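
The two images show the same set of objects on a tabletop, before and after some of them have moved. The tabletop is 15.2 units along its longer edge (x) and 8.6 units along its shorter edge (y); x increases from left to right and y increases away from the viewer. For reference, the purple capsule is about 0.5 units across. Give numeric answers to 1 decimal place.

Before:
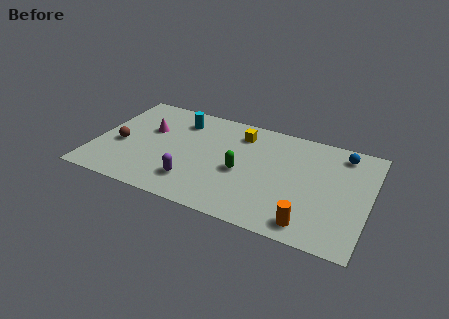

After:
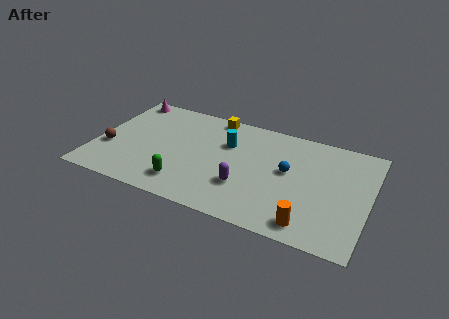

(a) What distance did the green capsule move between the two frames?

3.6

The green capsule moved from about (8.2, 3.8) to (5.3, 1.7), a distance of √(2.9² + 2.1²) ≈ 3.6.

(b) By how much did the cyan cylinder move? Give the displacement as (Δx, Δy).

(2.8, -1.0)

The cyan cylinder started near (4.4, 6.8) and ended near (7.2, 5.8).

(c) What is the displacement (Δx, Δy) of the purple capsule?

(2.8, 0.7)

From the two frames, the purple capsule sits at roughly (5.7, 2.0) before and (8.5, 2.7) after.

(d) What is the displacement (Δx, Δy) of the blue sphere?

(-2.8, -2.5)

The blue sphere started near (13.5, 7.3) and ended near (10.7, 4.8).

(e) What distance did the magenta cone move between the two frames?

2.9

The magenta cone moved from about (2.8, 5.4) to (1.1, 7.7), a distance of √(1.7² + 2.3²) ≈ 2.9.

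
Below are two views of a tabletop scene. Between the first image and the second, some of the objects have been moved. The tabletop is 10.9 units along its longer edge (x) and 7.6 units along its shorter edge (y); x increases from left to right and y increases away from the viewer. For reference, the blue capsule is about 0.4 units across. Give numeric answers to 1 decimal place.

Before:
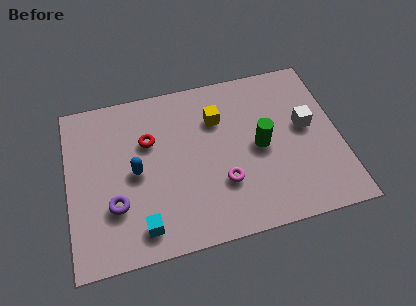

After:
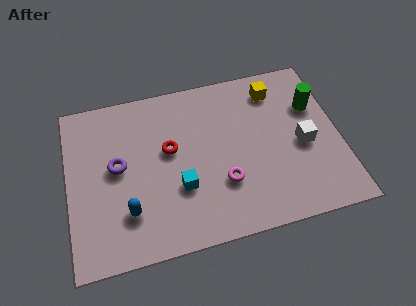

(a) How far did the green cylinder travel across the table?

2.7

From (7.7, 3.7) to (10.0, 5.1), the green cylinder covered √(2.3² + 1.4²) ≈ 2.7 units.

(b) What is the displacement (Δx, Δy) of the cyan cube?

(1.6, 1.4)

The cyan cube was at about (2.8, 1.2) and moved to about (4.4, 2.6).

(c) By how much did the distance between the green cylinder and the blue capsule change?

+3.3

They were about 5.0 units apart before and 8.3 after — 3.3 units further apart.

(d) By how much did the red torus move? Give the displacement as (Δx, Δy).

(0.8, -0.6)

From the two frames, the red torus sits at roughly (3.3, 5.0) before and (4.1, 4.4) after.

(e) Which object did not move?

the magenta torus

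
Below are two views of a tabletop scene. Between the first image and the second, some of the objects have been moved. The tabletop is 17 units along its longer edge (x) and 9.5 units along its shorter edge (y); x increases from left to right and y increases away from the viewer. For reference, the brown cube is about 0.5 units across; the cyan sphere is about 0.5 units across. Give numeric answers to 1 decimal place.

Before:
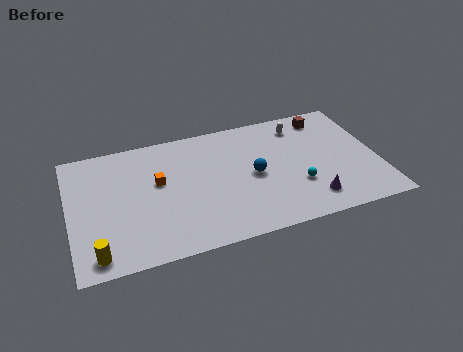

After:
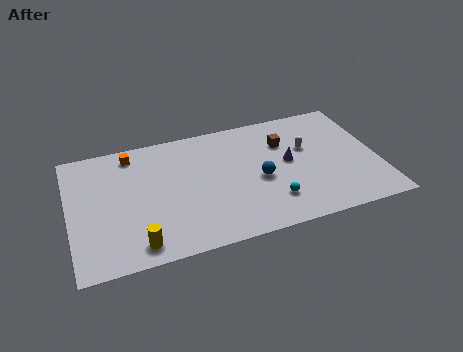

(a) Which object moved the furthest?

the purple cone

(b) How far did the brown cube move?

2.9

From (14.5, 8.1) to (12.0, 6.7), the brown cube covered √(2.5² + 1.4²) ≈ 2.9 units.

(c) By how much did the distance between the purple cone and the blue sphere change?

-2.1

The distance was about 4.0 in the first image and 1.9 in the second, so they moved 2.1 units closer together.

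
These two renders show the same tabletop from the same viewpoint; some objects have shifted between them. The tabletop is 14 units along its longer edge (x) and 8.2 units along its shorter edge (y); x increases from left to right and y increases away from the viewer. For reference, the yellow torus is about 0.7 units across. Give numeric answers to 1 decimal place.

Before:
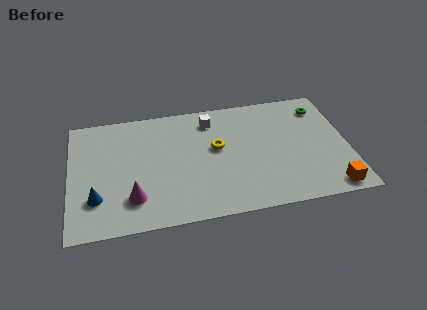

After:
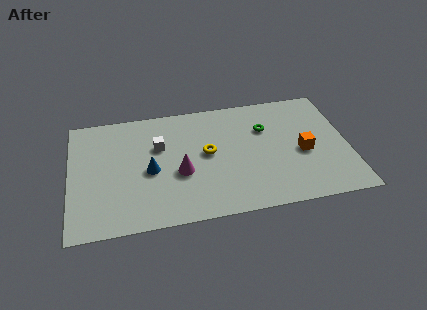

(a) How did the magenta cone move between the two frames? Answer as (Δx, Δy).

(2.4, 1.3)

From the two frames, the magenta cone sits at roughly (3.1, 2.0) before and (5.5, 3.3) after.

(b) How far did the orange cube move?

3.0

From (12.9, 0.9) to (11.7, 3.6), the orange cube covered √(1.2² + 2.7²) ≈ 3.0 units.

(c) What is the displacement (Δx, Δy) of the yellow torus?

(-0.5, -0.3)

The yellow torus was at about (7.4, 4.7) and moved to about (6.9, 4.4).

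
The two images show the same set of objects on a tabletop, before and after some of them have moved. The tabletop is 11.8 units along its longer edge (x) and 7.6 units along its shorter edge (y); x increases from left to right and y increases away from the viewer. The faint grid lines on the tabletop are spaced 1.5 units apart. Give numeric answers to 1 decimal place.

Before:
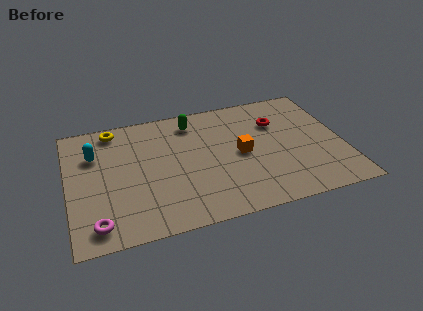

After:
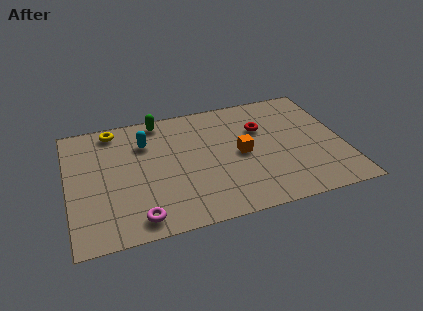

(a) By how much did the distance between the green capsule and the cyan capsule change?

-2.9

They were about 4.4 units apart before and 1.5 after — 2.9 units closer together.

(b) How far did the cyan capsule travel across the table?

2.2

The cyan capsule moved from about (1.2, 5.3) to (3.4, 5.5), a distance of √(2.2² + 0.2²) ≈ 2.2.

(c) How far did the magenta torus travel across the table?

1.7

The magenta torus moved from about (1.1, 1.1) to (2.8, 1.0), a distance of √(1.7² + 0.1²) ≈ 1.7.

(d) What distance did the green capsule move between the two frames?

1.5

The green capsule moved from about (5.5, 6.3) to (4.1, 6.8), a distance of √(1.4² + 0.5²) ≈ 1.5.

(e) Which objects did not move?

the yellow torus and the orange cube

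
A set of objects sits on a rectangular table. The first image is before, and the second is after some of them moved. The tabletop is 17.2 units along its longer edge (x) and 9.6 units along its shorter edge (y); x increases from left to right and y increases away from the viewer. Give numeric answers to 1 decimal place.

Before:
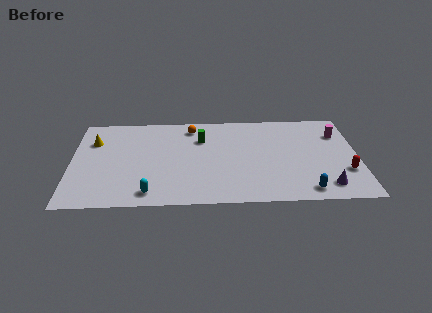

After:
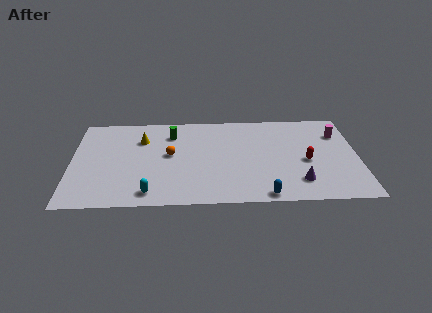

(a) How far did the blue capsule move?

2.5

The blue capsule moved from about (14.0, 1.2) to (11.5, 0.8), a distance of √(2.5² + 0.4²) ≈ 2.5.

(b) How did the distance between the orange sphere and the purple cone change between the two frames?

-2.0

Before: roughly 10.3 units apart; after: 8.3. That's 2.0 units closer together.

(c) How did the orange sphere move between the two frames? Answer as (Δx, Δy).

(-1.3, -2.9)

The orange sphere was at about (7.2, 8.1) and moved to about (5.9, 5.2).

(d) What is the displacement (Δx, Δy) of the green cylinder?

(-1.8, 0.6)

The green cylinder was at about (7.8, 6.8) and moved to about (6.0, 7.4).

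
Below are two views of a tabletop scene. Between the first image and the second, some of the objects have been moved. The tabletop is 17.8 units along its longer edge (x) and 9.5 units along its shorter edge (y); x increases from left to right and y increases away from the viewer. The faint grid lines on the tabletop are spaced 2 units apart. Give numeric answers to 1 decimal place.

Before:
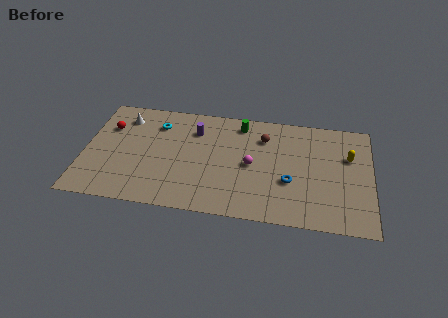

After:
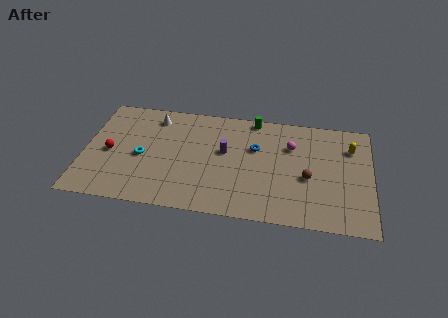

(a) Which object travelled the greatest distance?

the brown sphere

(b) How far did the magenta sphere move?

3.1

The magenta sphere was near (10.4, 4.6) before and (12.8, 6.6) after, so it travelled √(2.4² + 2.0²) ≈ 3.1 units.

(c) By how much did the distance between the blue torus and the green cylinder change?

-3.0

The distance was about 5.6 in the first image and 2.6 in the second, so they moved 3.0 units closer together.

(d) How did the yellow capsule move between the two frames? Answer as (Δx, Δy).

(0.1, 0.8)

The yellow capsule started near (16.4, 6.2) and ended near (16.5, 7.0).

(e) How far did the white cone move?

1.9

From (2.3, 7.6) to (4.2, 7.9), the white cone covered √(1.9² + 0.3²) ≈ 1.9 units.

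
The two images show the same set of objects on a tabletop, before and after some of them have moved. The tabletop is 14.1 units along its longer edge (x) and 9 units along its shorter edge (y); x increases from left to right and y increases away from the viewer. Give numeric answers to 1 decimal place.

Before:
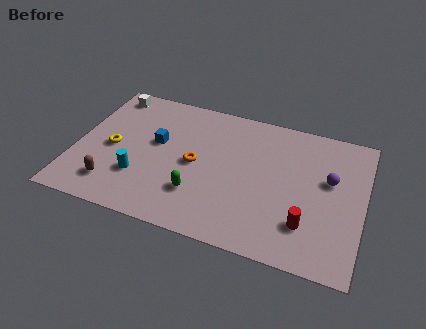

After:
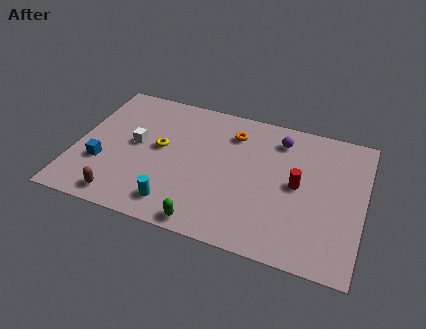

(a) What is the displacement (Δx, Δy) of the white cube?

(1.7, -3.1)

The white cube was at about (1.2, 7.9) and moved to about (2.9, 4.8).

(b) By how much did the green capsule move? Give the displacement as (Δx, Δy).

(0.6, -1.7)

The green capsule was at about (6.2, 2.5) and moved to about (6.8, 0.8).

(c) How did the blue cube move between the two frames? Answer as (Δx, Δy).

(-2.5, -2.2)

The blue cube started near (3.9, 5.2) and ended near (1.4, 3.0).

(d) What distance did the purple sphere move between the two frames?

3.2

From (12.4, 5.4) to (9.8, 7.3), the purple sphere covered √(2.6² + 1.9²) ≈ 3.2 units.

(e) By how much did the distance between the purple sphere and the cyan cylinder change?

-2.1

They were about 9.5 units apart before and 7.4 after — 2.1 units closer together.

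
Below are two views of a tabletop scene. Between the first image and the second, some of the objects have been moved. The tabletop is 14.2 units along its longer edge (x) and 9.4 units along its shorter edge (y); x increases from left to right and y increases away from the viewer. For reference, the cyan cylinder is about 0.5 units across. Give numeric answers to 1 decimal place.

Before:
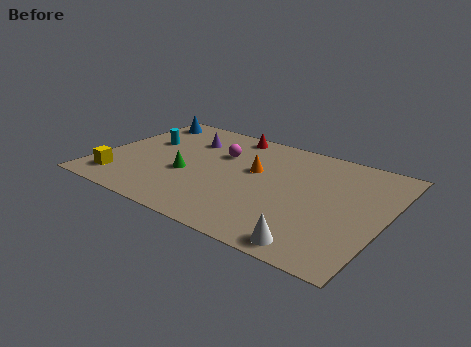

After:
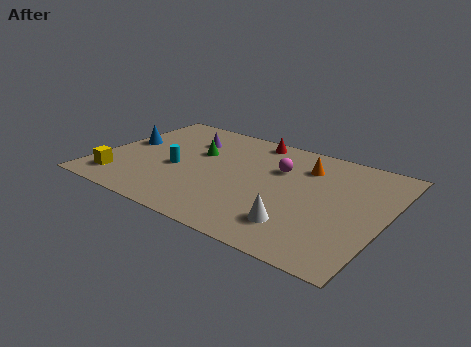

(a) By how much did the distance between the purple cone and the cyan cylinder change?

+0.6

The distance was about 2.3 in the first image and 2.9 in the second, so they moved 0.6 units further apart.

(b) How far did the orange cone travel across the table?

2.7

The orange cone moved from about (7.6, 5.6) to (9.9, 7.1), a distance of √(2.3² + 1.5²) ≈ 2.7.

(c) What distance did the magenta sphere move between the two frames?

3.0

From (5.7, 6.3) to (8.7, 6.3), the magenta sphere covered √(3.0² + 0.0²) ≈ 3.0 units.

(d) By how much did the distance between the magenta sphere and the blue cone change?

+3.0

Before: roughly 4.8 units apart; after: 7.8. That's 3.0 units further apart.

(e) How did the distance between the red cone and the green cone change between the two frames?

-1.4

They were about 4.9 units apart before and 3.5 after — 1.4 units closer together.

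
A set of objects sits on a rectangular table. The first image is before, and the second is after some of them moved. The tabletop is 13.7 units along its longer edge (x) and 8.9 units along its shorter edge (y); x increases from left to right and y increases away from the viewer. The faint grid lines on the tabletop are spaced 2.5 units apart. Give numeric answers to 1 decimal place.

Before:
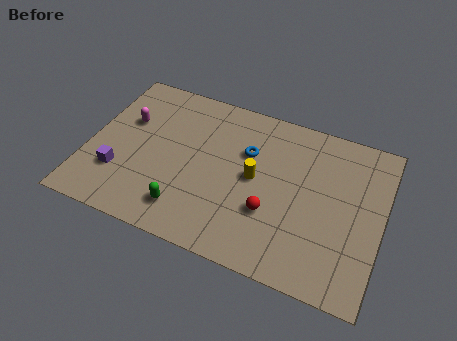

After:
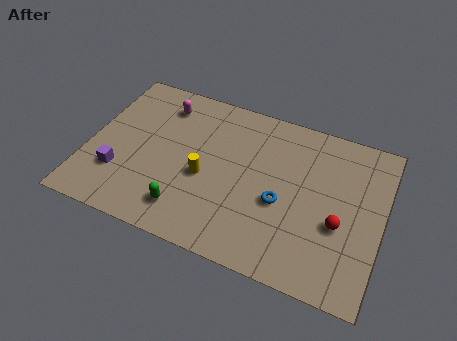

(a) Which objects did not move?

the purple cube and the green capsule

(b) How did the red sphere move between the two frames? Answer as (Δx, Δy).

(3.1, 0.5)

The red sphere was at about (8.7, 3.0) and moved to about (11.8, 3.5).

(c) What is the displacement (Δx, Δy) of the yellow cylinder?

(-2.3, -0.8)

The yellow cylinder was at about (7.8, 4.6) and moved to about (5.5, 3.8).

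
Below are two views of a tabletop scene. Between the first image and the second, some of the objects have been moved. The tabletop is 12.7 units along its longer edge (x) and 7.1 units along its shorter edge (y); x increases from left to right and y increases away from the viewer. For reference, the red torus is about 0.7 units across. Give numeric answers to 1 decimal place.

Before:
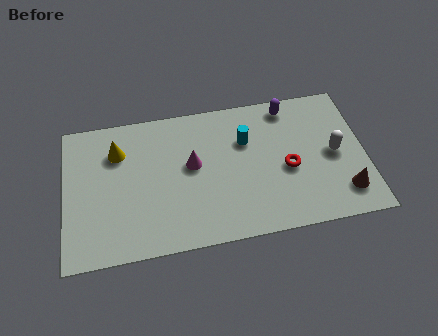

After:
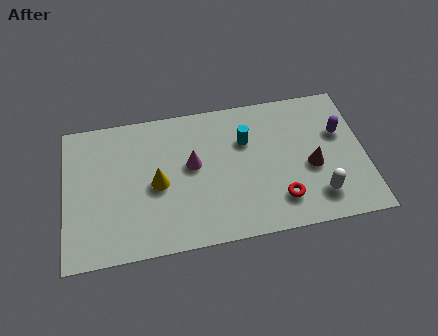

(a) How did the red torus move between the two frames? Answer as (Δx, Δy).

(-0.4, -1.5)

From the two frames, the red torus sits at roughly (9.4, 3.1) before and (9.0, 1.6) after.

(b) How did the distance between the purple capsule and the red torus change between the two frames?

+0.9

They were about 3.1 units apart before and 4.0 after — 0.9 units further apart.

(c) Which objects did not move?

the magenta cone and the cyan cylinder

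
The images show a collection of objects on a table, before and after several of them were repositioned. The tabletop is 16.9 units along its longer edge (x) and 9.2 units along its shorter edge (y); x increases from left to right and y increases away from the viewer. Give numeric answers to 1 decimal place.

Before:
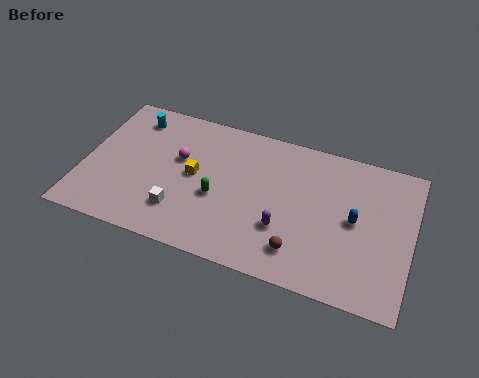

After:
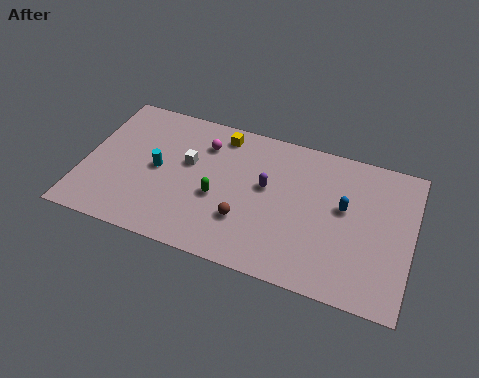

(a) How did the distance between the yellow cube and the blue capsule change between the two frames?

-1.2

Before: roughly 8.3 units apart; after: 7.1. That's 1.2 units closer together.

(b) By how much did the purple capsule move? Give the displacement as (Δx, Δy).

(-1.1, 2.3)

From the two frames, the purple capsule sits at roughly (10.5, 3.0) before and (9.4, 5.3) after.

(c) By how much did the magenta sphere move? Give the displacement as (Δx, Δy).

(1.2, 1.4)

From the two frames, the magenta sphere sits at roughly (4.8, 5.6) before and (6.0, 7.0) after.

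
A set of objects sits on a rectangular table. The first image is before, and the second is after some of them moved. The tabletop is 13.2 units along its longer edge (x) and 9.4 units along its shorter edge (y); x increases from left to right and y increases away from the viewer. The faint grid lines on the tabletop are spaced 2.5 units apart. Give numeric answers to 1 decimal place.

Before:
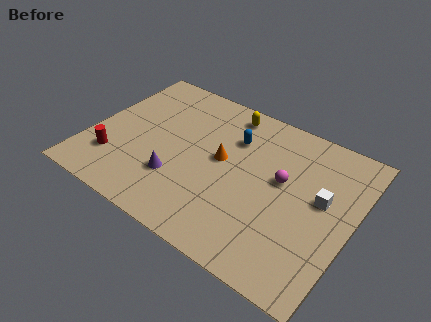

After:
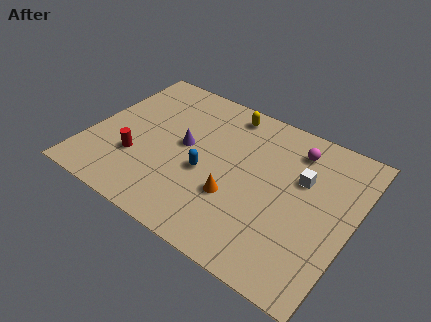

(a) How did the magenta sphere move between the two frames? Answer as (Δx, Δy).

(0.3, 2.2)

From the two frames, the magenta sphere sits at roughly (9.6, 5.4) before and (9.9, 7.6) after.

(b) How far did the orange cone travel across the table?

2.1

From (6.6, 5.1) to (7.6, 3.2), the orange cone covered √(1.0² + 1.9²) ≈ 2.1 units.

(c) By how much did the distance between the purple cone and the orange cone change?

+0.4

The distance was about 3.0 in the first image and 3.4 in the second, so they moved 0.4 units further apart.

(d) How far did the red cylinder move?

1.3

From (1.5, 2.4) to (2.6, 3.0), the red cylinder covered √(1.1² + 0.6²) ≈ 1.3 units.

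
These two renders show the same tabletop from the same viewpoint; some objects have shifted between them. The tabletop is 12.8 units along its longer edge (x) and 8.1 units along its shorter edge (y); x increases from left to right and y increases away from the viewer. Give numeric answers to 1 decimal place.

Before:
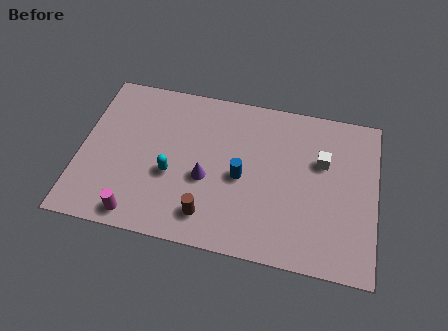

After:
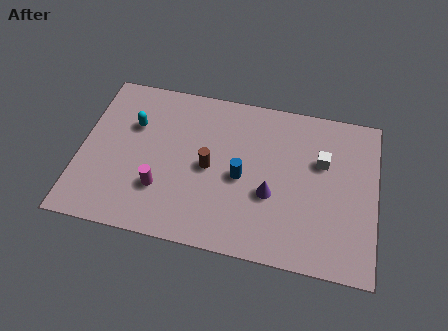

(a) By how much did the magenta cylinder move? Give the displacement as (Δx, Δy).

(0.9, 1.5)

From the two frames, the magenta cylinder sits at roughly (2.7, 0.9) before and (3.6, 2.4) after.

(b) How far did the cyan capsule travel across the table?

2.8

From (4.0, 3.2) to (2.2, 5.4), the cyan capsule covered √(1.8² + 2.2²) ≈ 2.8 units.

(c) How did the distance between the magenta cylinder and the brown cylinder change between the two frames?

-0.6

They were about 3.1 units apart before and 2.5 after — 0.6 units closer together.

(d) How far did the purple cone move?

2.8

The purple cone moved from about (5.5, 3.3) to (8.3, 3.1), a distance of √(2.8² + 0.2²) ≈ 2.8.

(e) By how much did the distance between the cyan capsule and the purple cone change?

+5.0

The distance was about 1.5 in the first image and 6.5 in the second, so they moved 5.0 units further apart.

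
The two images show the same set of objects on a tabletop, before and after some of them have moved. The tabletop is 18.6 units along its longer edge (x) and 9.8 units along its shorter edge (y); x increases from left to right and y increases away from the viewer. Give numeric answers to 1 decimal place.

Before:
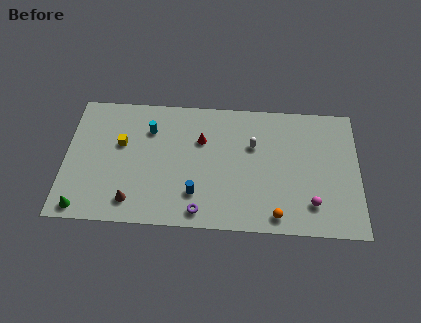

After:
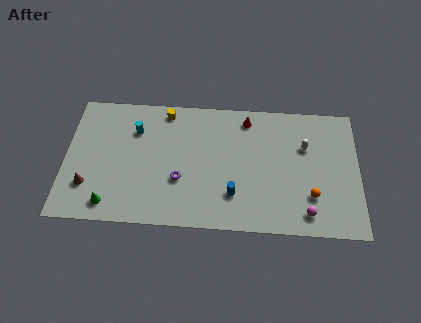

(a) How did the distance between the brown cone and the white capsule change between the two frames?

+5.3

Before: roughly 8.9 units apart; after: 14.2. That's 5.3 units further apart.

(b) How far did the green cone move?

1.7

The green cone was near (1.2, 1.0) before and (2.9, 1.4) after, so it travelled √(1.7² + 0.4²) ≈ 1.7 units.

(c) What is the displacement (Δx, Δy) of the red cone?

(2.9, 1.8)

The red cone was at about (8.6, 6.6) and moved to about (11.5, 8.4).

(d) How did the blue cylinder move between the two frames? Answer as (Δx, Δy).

(2.4, 0.1)

From the two frames, the blue cylinder sits at roughly (8.3, 2.5) before and (10.7, 2.6) after.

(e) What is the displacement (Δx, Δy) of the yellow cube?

(2.8, 2.7)

The yellow cube started near (3.5, 6.0) and ended near (6.3, 8.7).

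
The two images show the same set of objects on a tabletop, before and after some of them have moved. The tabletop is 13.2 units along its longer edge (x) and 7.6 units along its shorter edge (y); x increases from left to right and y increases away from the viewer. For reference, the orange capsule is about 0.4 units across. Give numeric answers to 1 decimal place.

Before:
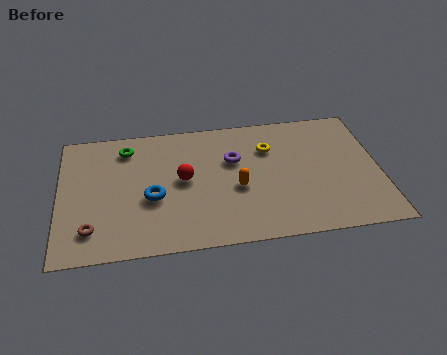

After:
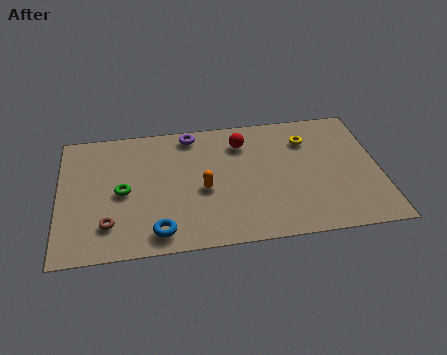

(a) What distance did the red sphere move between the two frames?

3.1

The red sphere was near (5.1, 4.0) before and (7.6, 5.9) after, so it travelled √(2.5² + 1.9²) ≈ 3.1 units.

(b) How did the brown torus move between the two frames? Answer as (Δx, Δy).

(0.7, 0.2)

The brown torus was at about (1.3, 1.6) and moved to about (2.0, 1.8).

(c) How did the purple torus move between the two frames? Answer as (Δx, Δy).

(-1.7, 1.8)

The purple torus was at about (7.2, 4.9) and moved to about (5.5, 6.7).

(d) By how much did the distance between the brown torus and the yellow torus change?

+0.9

The distance was about 8.3 in the first image and 9.2 in the second, so they moved 0.9 units further apart.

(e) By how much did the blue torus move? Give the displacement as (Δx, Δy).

(0.2, -2.0)

The blue torus started near (3.8, 3.1) and ended near (4.0, 1.1).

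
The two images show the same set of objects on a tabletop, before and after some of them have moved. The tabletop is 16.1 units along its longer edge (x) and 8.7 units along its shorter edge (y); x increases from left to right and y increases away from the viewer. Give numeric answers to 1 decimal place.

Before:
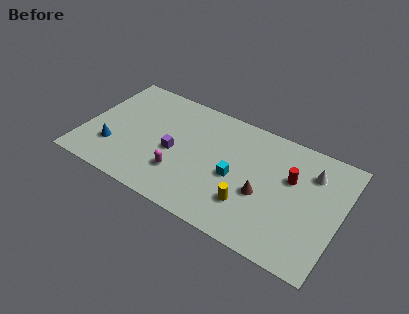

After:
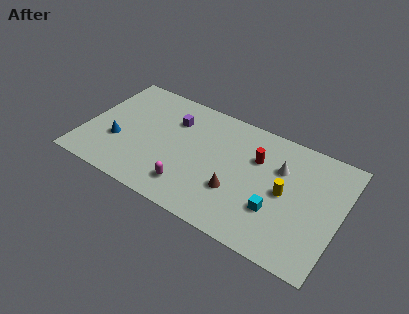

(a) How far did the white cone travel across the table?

2.0

From (14.1, 6.5) to (12.2, 5.9), the white cone covered √(1.9² + 0.6²) ≈ 2.0 units.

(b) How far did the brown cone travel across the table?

1.7

From (11.4, 3.5) to (9.8, 2.9), the brown cone covered √(1.6² + 0.6²) ≈ 1.7 units.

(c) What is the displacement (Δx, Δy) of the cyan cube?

(2.7, -1.1)

The cyan cube started near (9.6, 3.9) and ended near (12.3, 2.8).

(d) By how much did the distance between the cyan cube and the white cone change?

-2.1

They were about 5.2 units apart before and 3.1 after — 2.1 units closer together.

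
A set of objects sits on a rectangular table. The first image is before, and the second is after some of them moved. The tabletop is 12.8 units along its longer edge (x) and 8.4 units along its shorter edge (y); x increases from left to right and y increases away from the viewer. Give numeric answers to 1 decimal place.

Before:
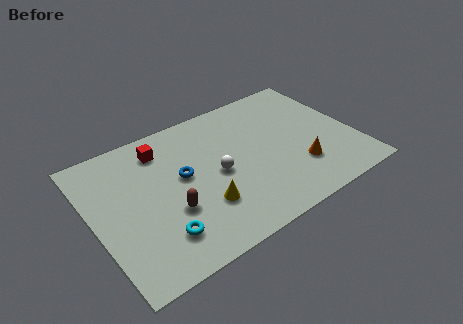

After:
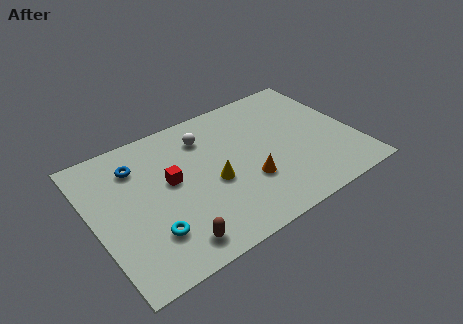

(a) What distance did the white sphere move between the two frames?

2.5

The white sphere moved from about (6.0, 4.0) to (5.8, 6.5), a distance of √(0.2² + 2.5²) ≈ 2.5.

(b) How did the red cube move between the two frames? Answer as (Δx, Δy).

(0.1, -2.1)

From the two frames, the red cube sits at roughly (3.7, 6.8) before and (3.8, 4.7) after.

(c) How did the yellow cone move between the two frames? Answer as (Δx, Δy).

(0.7, 1.1)

From the two frames, the yellow cone sits at roughly (5.0, 2.5) before and (5.7, 3.6) after.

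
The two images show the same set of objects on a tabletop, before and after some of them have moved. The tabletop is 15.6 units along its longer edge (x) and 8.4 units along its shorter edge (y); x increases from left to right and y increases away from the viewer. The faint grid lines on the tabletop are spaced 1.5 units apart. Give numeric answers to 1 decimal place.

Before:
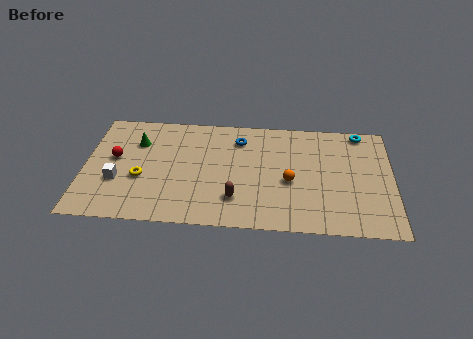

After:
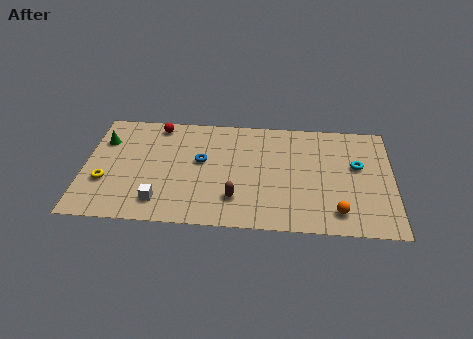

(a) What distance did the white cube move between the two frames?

2.6

The white cube was near (1.7, 3.0) before and (3.9, 1.6) after, so it travelled √(2.2² + 1.4²) ≈ 2.6 units.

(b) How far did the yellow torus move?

1.8

The yellow torus moved from about (2.9, 3.3) to (1.1, 2.9), a distance of √(1.8² + 0.4²) ≈ 1.8.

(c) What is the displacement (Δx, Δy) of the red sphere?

(2.1, 2.7)

From the two frames, the red sphere sits at roughly (1.5, 4.7) before and (3.6, 7.4) after.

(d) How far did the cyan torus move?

2.6

The cyan torus moved from about (14.0, 7.6) to (13.8, 5.0), a distance of √(0.2² + 2.6²) ≈ 2.6.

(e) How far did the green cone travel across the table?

1.7

The green cone moved from about (2.6, 6.0) to (0.9, 6.0), a distance of √(1.7² + 0.0²) ≈ 1.7.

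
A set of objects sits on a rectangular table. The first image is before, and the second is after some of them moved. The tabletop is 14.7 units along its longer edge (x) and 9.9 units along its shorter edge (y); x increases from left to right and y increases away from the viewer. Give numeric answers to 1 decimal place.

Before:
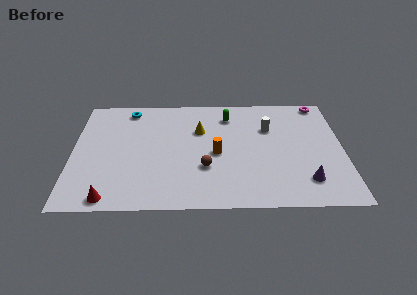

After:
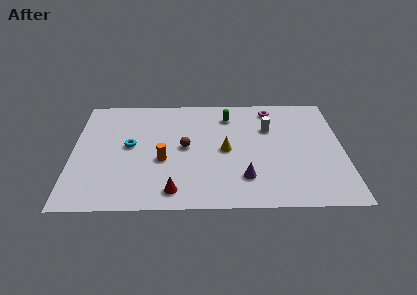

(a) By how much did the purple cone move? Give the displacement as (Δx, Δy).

(-3.3, 0.3)

From the two frames, the purple cone sits at roughly (12.6, 2.1) before and (9.3, 2.4) after.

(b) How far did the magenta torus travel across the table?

2.7

The magenta torus moved from about (13.6, 9.0) to (10.9, 8.5), a distance of √(2.7² + 0.5²) ≈ 2.7.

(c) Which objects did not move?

the white cylinder and the green capsule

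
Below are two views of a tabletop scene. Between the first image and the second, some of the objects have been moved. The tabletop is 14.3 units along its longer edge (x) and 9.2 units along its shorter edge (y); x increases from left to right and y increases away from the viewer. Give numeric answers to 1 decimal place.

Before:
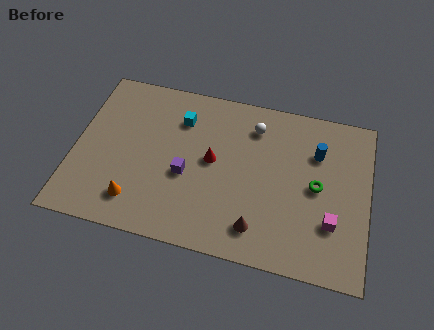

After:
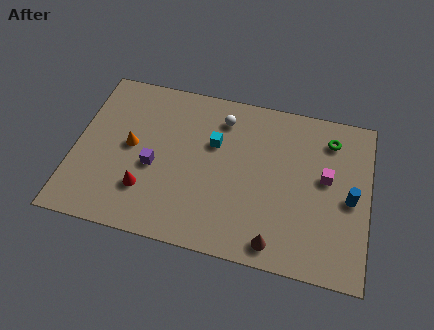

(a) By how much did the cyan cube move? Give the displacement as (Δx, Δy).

(1.7, -1.0)

From the two frames, the cyan cube sits at roughly (5.0, 6.9) before and (6.7, 5.9) after.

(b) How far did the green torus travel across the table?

2.8

The green torus was near (11.8, 4.6) before and (12.3, 7.4) after, so it travelled √(0.5² + 2.8²) ≈ 2.8 units.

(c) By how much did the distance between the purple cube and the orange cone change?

-1.5

They were about 3.0 units apart before and 1.5 after — 1.5 units closer together.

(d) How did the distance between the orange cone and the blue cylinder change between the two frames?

+1.0

Before: roughly 9.7 units apart; after: 10.7. That's 1.0 units further apart.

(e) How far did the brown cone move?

1.1

The brown cone moved from about (9.1, 1.7) to (10.0, 1.1), a distance of √(0.9² + 0.6²) ≈ 1.1.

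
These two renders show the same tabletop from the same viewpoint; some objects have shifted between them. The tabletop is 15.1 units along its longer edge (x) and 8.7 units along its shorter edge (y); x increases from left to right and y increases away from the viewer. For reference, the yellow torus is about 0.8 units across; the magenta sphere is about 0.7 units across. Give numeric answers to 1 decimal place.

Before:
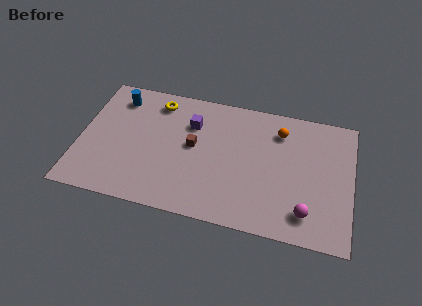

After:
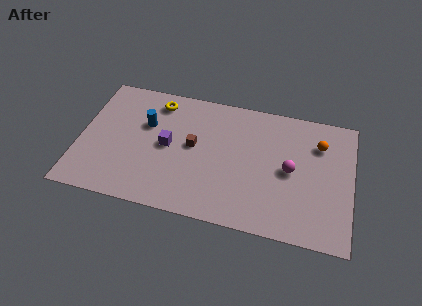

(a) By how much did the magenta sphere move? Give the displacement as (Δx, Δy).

(-1.0, 2.6)

From the two frames, the magenta sphere sits at roughly (12.7, 1.7) before and (11.7, 4.3) after.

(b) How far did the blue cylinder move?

2.3

The blue cylinder was near (1.9, 7.1) before and (3.6, 5.6) after, so it travelled √(1.7² + 1.5²) ≈ 2.3 units.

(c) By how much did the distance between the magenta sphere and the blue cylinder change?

-3.9

The distance was about 12.1 in the first image and 8.2 in the second, so they moved 3.9 units closer together.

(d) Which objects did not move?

the yellow torus and the brown cube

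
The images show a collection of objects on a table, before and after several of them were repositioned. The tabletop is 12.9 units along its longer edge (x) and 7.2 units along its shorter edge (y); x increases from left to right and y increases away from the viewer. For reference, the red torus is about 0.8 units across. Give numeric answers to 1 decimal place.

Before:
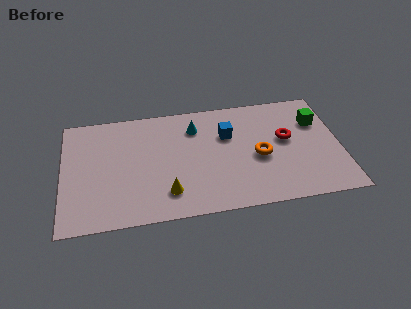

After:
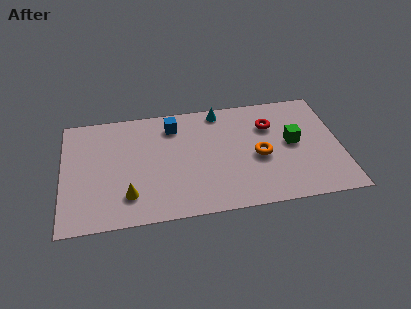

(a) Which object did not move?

the orange torus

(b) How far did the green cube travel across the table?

1.7

The green cube was near (11.9, 5.0) before and (10.7, 3.8) after, so it travelled √(1.2² + 1.2²) ≈ 1.7 units.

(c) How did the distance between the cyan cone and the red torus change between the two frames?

-1.8

They were about 4.4 units apart before and 2.6 after — 1.8 units closer together.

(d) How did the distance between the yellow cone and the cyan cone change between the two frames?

+2.3

They were about 4.1 units apart before and 6.4 after — 2.3 units further apart.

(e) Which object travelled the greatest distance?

the blue cube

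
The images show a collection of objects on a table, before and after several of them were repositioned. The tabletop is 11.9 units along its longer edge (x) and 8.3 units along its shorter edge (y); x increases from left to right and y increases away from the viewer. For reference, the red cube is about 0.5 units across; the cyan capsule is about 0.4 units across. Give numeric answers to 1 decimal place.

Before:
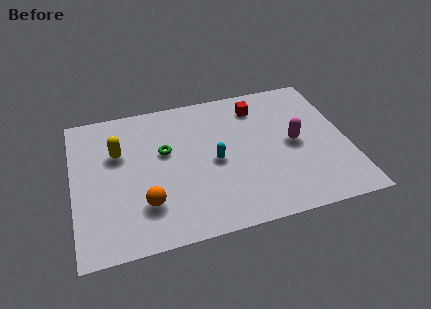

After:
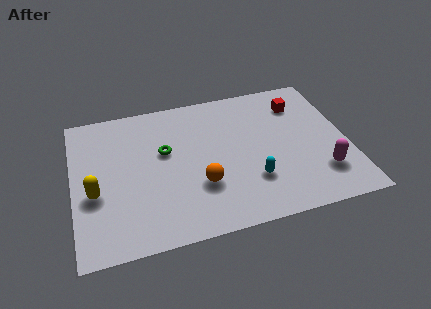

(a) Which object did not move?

the green torus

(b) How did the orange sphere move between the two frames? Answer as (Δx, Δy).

(2.4, 0.5)

The orange sphere was at about (3.0, 2.2) and moved to about (5.4, 2.7).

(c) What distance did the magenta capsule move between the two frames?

2.2

From (9.6, 4.1) to (10.6, 2.1), the magenta capsule covered √(1.0² + 2.0²) ≈ 2.2 units.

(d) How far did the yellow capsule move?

2.4

The yellow capsule was near (2.0, 5.4) before and (0.9, 3.3) after, so it travelled √(1.1² + 2.1²) ≈ 2.4 units.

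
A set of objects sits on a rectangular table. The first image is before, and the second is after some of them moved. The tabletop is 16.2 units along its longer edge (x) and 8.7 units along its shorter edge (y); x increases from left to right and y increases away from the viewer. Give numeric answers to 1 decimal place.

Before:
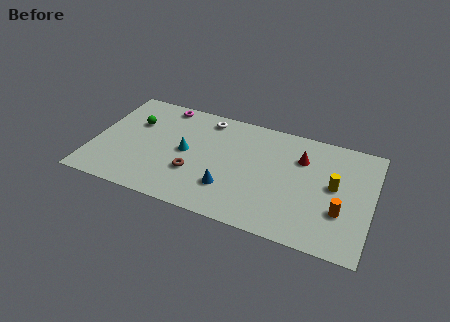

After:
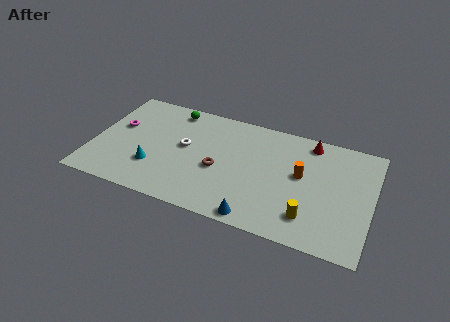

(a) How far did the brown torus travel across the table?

1.6

The brown torus was near (6.0, 2.9) before and (7.4, 3.7) after, so it travelled √(1.4² + 0.8²) ≈ 1.6 units.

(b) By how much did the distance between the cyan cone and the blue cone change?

+3.1

Before: roughly 3.4 units apart; after: 6.5. That's 3.1 units further apart.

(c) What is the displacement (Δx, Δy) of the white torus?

(-1.0, -2.7)

From the two frames, the white torus sits at roughly (6.3, 7.5) before and (5.3, 4.8) after.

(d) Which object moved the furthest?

the magenta torus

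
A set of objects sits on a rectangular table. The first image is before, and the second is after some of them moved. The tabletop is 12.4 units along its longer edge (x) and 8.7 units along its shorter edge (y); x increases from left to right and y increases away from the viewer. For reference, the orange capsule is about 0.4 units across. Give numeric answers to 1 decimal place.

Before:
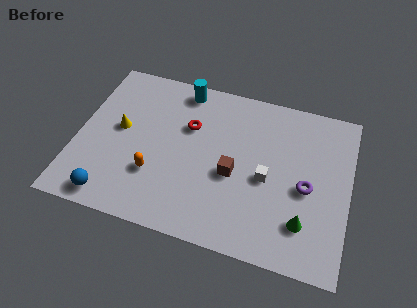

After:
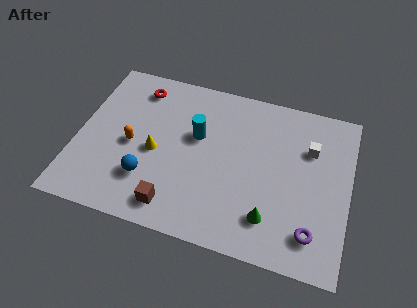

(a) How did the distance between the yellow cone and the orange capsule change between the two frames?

-1.6

They were about 2.7 units apart before and 1.1 after — 1.6 units closer together.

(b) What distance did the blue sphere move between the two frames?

2.1

The blue sphere moved from about (1.9, 1.0) to (3.4, 2.4), a distance of √(1.5² + 1.4²) ≈ 2.1.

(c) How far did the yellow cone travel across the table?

1.9

From (1.9, 4.7) to (3.6, 3.9), the yellow cone covered √(1.7² + 0.8²) ≈ 1.9 units.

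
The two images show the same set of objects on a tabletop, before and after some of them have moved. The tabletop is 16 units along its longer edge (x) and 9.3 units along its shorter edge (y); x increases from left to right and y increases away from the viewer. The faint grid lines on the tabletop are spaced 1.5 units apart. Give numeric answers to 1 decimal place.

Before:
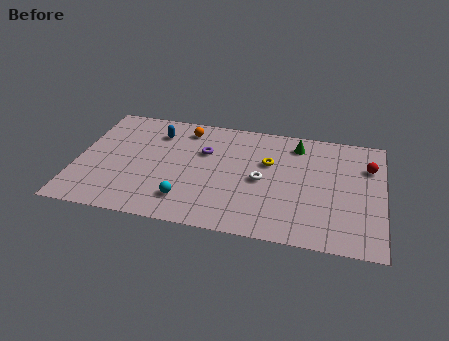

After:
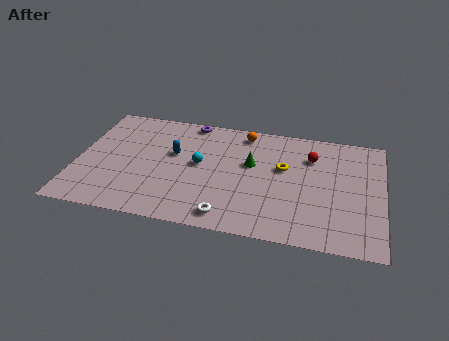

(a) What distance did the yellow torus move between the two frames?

0.9

From (10.0, 5.9) to (10.8, 5.6), the yellow torus covered √(0.8² + 0.3²) ≈ 0.9 units.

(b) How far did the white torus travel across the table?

3.6

From (9.7, 4.4) to (8.1, 1.2), the white torus covered √(1.6² + 3.2²) ≈ 3.6 units.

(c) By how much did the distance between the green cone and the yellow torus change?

-0.6

The distance was about 2.3 in the first image and 1.7 in the second, so they moved 0.6 units closer together.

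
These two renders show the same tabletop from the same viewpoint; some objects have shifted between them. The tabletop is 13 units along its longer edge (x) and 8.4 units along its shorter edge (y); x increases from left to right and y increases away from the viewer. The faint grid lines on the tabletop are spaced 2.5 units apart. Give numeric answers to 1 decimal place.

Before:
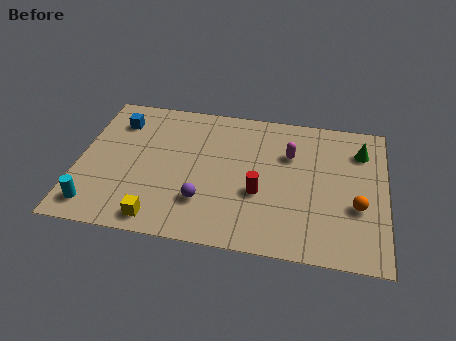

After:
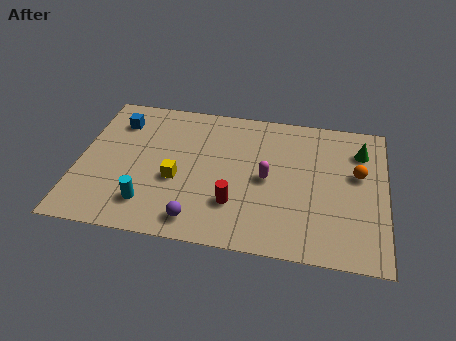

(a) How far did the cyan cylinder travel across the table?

2.3

From (0.9, 1.3) to (3.1, 1.8), the cyan cylinder covered √(2.2² + 0.5²) ≈ 2.3 units.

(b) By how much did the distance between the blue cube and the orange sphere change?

-0.4

They were about 10.8 units apart before and 10.4 after — 0.4 units closer together.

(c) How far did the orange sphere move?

1.9

The orange sphere was near (11.8, 3.1) before and (11.8, 5.0) after, so it travelled √(0.0² + 1.9²) ≈ 1.9 units.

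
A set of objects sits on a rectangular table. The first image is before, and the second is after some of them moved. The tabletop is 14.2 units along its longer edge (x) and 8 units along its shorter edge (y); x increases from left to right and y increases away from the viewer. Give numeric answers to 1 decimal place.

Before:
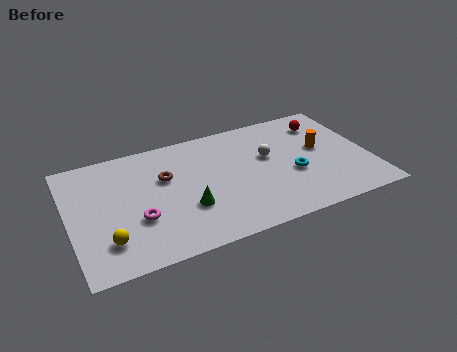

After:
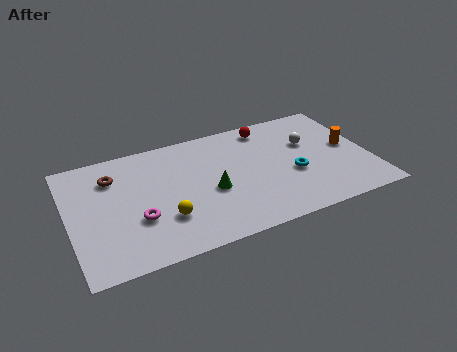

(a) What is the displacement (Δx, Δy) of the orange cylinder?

(1.3, -0.3)

The orange cylinder started near (12.0, 4.5) and ended near (13.3, 4.2).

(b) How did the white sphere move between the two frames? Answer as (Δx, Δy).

(2.0, 0.3)

The white sphere was at about (9.5, 4.8) and moved to about (11.5, 5.1).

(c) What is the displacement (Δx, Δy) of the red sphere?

(-2.7, 0.6)

The red sphere started near (12.4, 6.3) and ended near (9.7, 6.9).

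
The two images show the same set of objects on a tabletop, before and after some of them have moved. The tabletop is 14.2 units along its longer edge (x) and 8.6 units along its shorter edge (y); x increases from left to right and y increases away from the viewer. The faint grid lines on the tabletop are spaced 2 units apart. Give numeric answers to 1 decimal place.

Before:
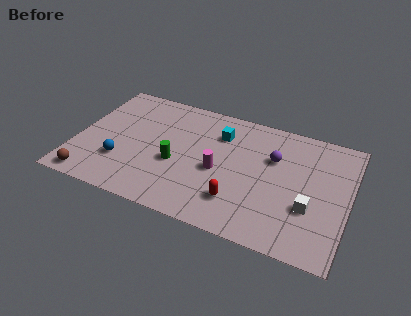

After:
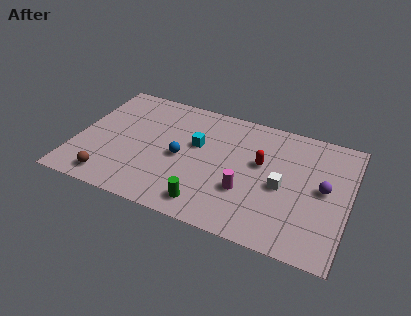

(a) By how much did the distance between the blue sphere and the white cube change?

-4.5

They were about 9.8 units apart before and 5.3 after — 4.5 units closer together.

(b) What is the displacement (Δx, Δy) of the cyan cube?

(-1.1, -1.2)

From the two frames, the cyan cube sits at roughly (7.3, 6.4) before and (6.2, 5.2) after.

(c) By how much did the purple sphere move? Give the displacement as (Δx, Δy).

(2.7, -1.2)

The purple sphere started near (10.2, 5.7) and ended near (12.9, 4.5).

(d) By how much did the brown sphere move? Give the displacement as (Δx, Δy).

(1.0, 0.3)

The brown sphere was at about (1.1, 0.9) and moved to about (2.1, 1.2).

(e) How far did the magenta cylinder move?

1.7

From (7.5, 3.8) to (9.0, 2.9), the magenta cylinder covered √(1.5² + 0.9²) ≈ 1.7 units.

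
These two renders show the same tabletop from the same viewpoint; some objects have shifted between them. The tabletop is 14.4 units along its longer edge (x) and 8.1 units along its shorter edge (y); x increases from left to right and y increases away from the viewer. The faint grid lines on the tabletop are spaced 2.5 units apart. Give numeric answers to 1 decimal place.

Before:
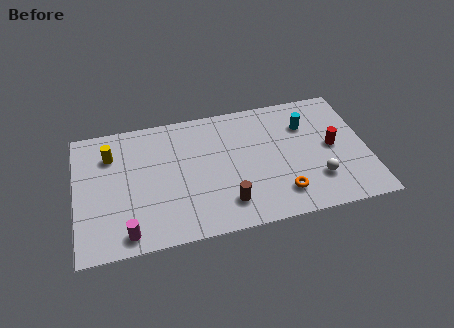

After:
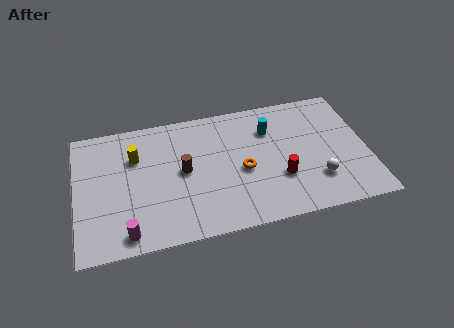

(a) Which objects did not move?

the magenta cylinder and the white sphere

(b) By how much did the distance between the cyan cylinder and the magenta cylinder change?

-1.5

Before: roughly 10.3 units apart; after: 8.8. That's 1.5 units closer together.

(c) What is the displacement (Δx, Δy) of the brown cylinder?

(-2.0, 2.5)

From the two frames, the brown cylinder sits at roughly (7.3, 1.7) before and (5.3, 4.2) after.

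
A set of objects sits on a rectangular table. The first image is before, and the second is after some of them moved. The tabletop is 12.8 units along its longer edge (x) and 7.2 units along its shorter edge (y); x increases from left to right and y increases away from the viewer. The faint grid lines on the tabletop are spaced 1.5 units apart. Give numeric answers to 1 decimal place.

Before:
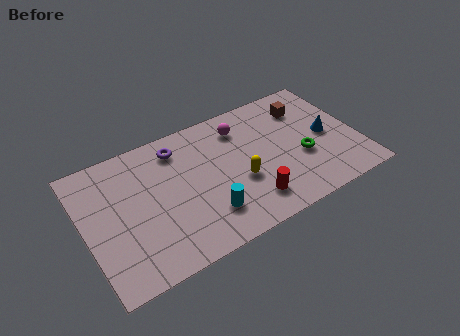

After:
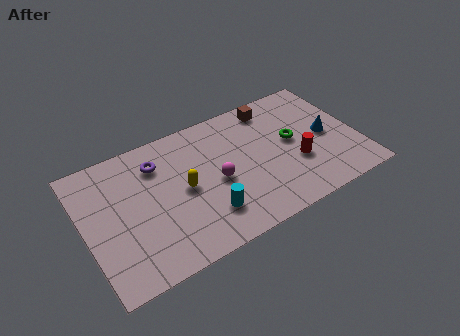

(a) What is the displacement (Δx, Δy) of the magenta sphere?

(-1.5, -2.4)

The magenta sphere was at about (7.6, 5.7) and moved to about (6.1, 3.3).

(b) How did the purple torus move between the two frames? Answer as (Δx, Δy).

(-1.0, -0.4)

From the two frames, the purple torus sits at roughly (4.6, 5.9) before and (3.6, 5.5) after.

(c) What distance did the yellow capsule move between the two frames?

2.6

The yellow capsule moved from about (7.1, 2.8) to (4.6, 3.6), a distance of √(2.5² + 0.8²) ≈ 2.6.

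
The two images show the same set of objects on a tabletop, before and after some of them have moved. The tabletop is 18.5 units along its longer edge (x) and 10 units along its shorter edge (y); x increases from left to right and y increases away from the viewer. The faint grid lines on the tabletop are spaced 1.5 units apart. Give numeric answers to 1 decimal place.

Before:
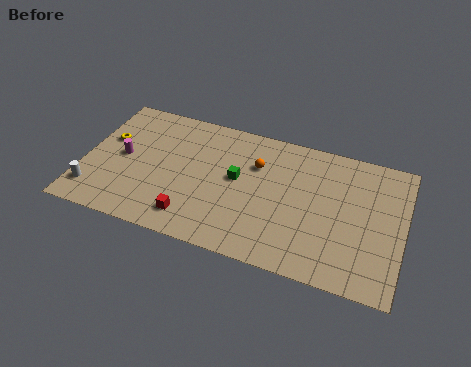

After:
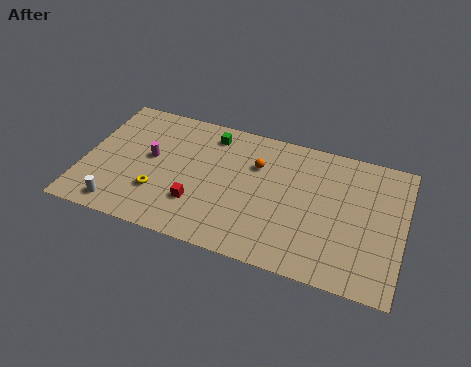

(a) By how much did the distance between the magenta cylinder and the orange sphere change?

-1.6

They were about 7.9 units apart before and 6.3 after — 1.6 units closer together.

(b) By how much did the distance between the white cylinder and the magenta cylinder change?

+1.0

Before: roughly 3.4 units apart; after: 4.4. That's 1.0 units further apart.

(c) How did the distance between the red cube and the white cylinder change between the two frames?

-1.1

Before: roughly 5.8 units apart; after: 4.7. That's 1.1 units closer together.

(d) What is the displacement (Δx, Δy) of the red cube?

(0.2, 1.1)

The red cube started near (6.6, 1.8) and ended near (6.8, 2.9).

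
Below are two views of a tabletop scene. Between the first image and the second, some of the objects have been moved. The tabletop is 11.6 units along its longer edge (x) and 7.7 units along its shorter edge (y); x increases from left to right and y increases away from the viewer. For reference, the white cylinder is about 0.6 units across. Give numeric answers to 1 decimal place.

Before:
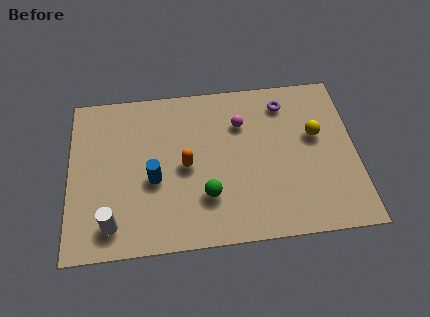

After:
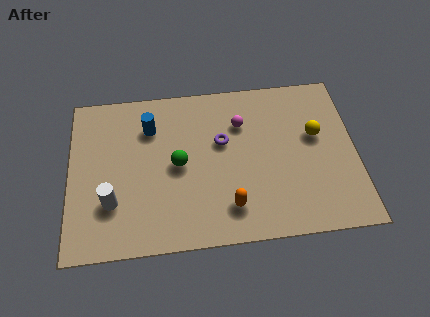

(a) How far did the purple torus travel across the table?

3.1

The purple torus moved from about (8.8, 6.3) to (6.2, 4.7), a distance of √(2.6² + 1.6²) ≈ 3.1.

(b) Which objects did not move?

the magenta sphere and the yellow sphere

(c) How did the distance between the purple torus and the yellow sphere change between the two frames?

+1.7

They were about 2.1 units apart before and 3.8 after — 1.7 units further apart.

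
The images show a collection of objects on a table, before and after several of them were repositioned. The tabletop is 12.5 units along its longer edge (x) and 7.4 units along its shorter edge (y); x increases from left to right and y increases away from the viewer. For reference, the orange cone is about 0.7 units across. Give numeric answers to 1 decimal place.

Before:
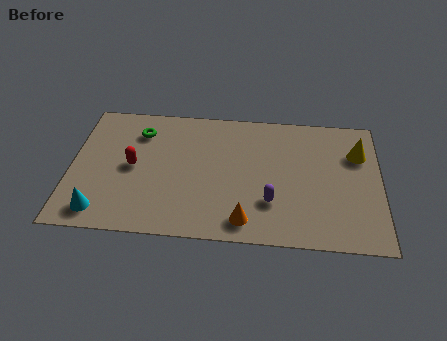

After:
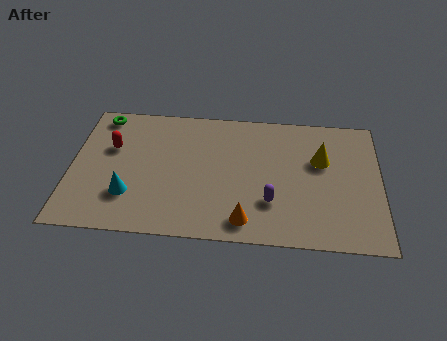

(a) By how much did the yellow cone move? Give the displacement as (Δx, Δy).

(-1.5, -0.5)

The yellow cone was at about (11.6, 5.2) and moved to about (10.1, 4.7).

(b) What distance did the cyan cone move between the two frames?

1.5

From (1.3, 1.1) to (2.4, 2.1), the cyan cone covered √(1.1² + 1.0²) ≈ 1.5 units.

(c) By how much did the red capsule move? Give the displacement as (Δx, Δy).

(-0.9, 1.0)

The red capsule started near (2.5, 3.7) and ended near (1.6, 4.7).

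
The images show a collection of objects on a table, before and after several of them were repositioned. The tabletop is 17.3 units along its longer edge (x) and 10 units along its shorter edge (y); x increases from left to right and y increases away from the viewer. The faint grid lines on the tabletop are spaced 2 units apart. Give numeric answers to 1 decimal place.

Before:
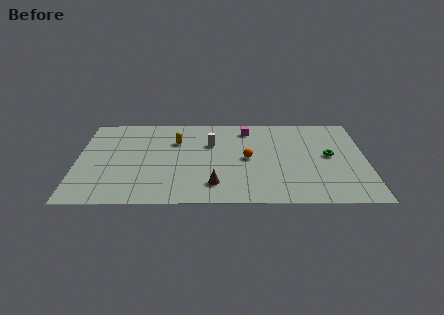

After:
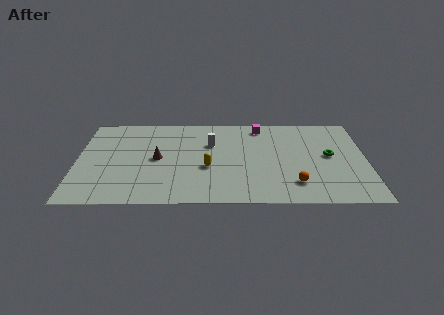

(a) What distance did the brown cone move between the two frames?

4.5

The brown cone moved from about (8.2, 2.1) to (4.8, 5.0), a distance of √(3.4² + 2.9²) ≈ 4.5.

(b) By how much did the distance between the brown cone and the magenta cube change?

+0.6

The distance was about 6.6 in the first image and 7.2 in the second, so they moved 0.6 units further apart.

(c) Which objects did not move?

the white cylinder and the green torus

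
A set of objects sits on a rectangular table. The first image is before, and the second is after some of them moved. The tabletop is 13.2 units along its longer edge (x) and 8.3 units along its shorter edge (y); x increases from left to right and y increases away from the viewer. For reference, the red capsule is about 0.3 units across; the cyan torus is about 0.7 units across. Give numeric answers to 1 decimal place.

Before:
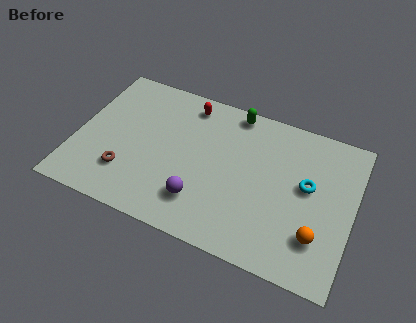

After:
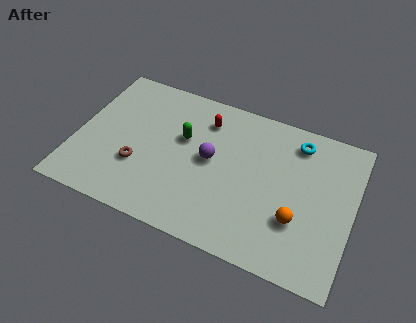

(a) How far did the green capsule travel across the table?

3.3

From (7.2, 7.5) to (5.0, 5.1), the green capsule covered √(2.2² + 2.4²) ≈ 3.3 units.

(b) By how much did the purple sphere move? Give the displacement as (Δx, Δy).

(0.2, 2.4)

From the two frames, the purple sphere sits at roughly (6.2, 2.0) before and (6.4, 4.4) after.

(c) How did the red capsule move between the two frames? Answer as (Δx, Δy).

(0.9, -0.6)

The red capsule started near (5.0, 7.1) and ended near (5.9, 6.5).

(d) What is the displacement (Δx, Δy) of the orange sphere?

(-1.0, 0.5)

The orange sphere started near (11.7, 2.2) and ended near (10.7, 2.7).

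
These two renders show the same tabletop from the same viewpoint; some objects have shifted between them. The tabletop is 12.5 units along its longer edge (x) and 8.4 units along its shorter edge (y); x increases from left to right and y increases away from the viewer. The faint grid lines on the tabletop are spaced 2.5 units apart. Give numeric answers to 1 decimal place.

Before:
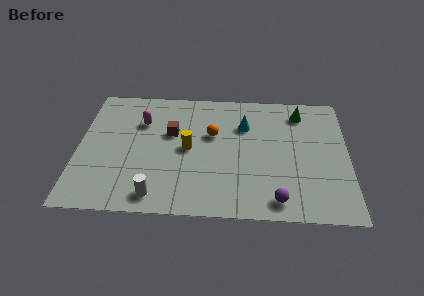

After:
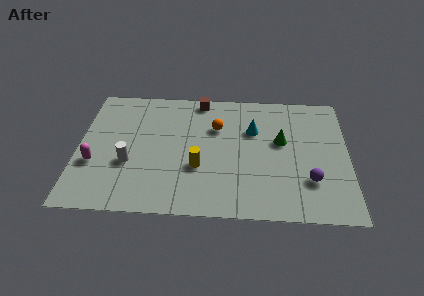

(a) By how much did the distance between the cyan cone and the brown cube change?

-0.3

Before: roughly 3.5 units apart; after: 3.2. That's 0.3 units closer together.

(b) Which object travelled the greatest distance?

the magenta capsule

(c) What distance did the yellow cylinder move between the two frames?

1.3

From (5.1, 4.2) to (5.6, 3.0), the yellow cylinder covered √(0.5² + 1.2²) ≈ 1.3 units.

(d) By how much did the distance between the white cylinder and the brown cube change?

+1.4

Before: roughly 4.1 units apart; after: 5.5. That's 1.4 units further apart.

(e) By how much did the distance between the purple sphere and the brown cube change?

+0.9

The distance was about 6.4 in the first image and 7.3 in the second, so they moved 0.9 units further apart.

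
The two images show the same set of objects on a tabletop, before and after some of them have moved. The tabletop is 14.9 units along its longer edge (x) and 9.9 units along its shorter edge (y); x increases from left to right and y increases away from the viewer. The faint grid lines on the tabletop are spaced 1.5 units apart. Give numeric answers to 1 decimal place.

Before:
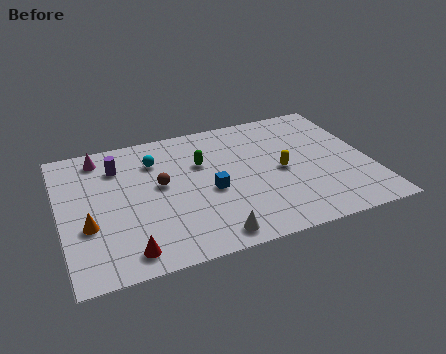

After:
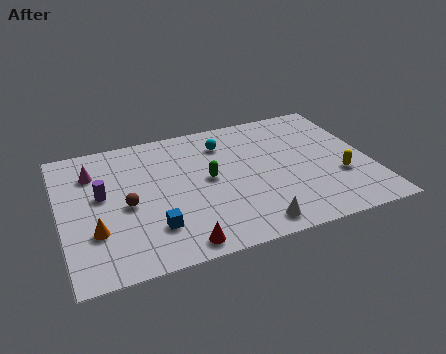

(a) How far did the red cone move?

2.4

From (2.9, 1.3) to (5.3, 1.0), the red cone covered √(2.4² + 0.3²) ≈ 2.4 units.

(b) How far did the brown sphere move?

2.0

The brown sphere was near (4.8, 5.5) before and (3.1, 4.5) after, so it travelled √(1.7² + 1.0²) ≈ 2.0 units.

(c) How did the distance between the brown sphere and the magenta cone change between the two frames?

-0.8

The distance was about 4.0 in the first image and 3.2 in the second, so they moved 0.8 units closer together.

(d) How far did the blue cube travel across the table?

3.4

The blue cube was near (7.1, 4.3) before and (4.2, 2.5) after, so it travelled √(2.9² + 1.8²) ≈ 3.4 units.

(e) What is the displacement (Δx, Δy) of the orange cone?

(0.3, -0.5)

The orange cone started near (1.2, 3.6) and ended near (1.5, 3.1).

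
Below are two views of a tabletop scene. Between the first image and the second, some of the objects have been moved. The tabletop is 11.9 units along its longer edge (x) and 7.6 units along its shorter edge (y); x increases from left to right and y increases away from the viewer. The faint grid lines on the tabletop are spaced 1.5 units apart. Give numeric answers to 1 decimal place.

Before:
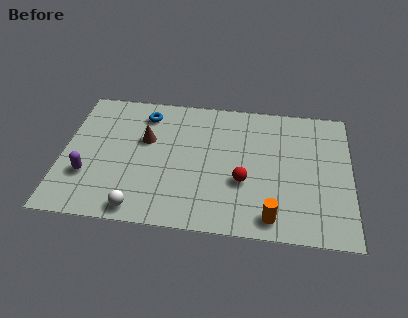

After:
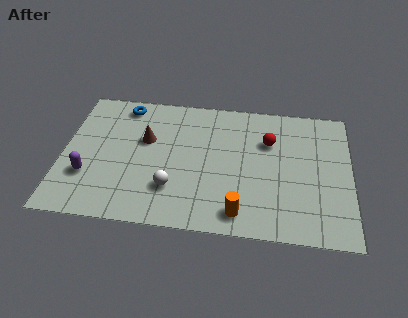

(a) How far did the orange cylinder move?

1.3

The orange cylinder was near (8.7, 1.0) before and (7.4, 1.1) after, so it travelled √(1.3² + 0.1²) ≈ 1.3 units.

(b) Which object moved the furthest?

the red sphere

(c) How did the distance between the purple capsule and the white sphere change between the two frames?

+0.8

They were about 2.7 units apart before and 3.5 after — 0.8 units further apart.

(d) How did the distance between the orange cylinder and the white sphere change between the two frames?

-2.4

They were about 5.4 units apart before and 3.0 after — 2.4 units closer together.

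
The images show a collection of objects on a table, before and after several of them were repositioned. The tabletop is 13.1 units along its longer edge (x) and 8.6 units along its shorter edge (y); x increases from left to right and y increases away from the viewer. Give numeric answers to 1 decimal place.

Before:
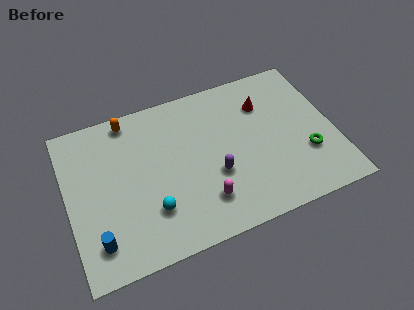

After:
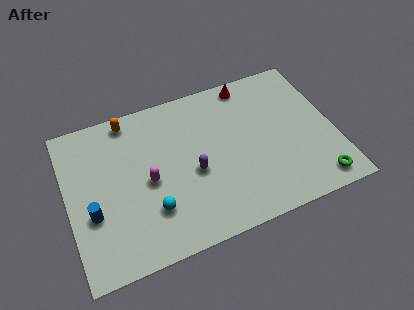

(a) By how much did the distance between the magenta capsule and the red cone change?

+1.0

Before: roughly 5.5 units apart; after: 6.5. That's 1.0 units further apart.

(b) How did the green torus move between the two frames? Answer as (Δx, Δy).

(0.3, -1.7)

The green torus was at about (11.6, 2.8) and moved to about (11.9, 1.1).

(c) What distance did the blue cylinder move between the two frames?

1.5

From (1.2, 1.7) to (1.1, 3.2), the blue cylinder covered √(0.1² + 1.5²) ≈ 1.5 units.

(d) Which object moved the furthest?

the magenta capsule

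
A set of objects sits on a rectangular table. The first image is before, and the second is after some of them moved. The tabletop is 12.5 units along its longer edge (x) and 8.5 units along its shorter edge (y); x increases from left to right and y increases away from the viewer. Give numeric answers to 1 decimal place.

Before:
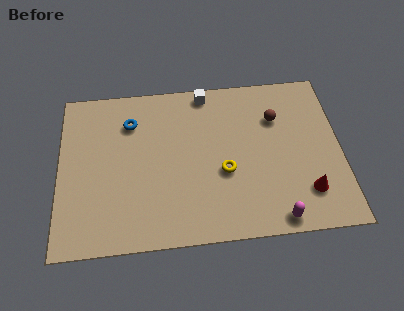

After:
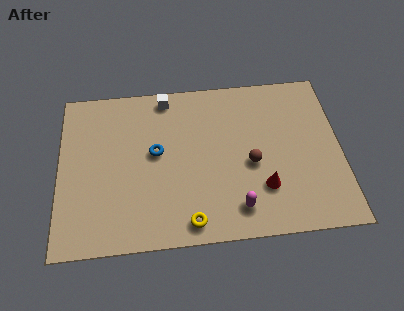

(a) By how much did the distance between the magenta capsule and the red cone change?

-0.3

They were about 1.8 units apart before and 1.5 after — 0.3 units closer together.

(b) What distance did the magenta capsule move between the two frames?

1.8

The magenta capsule was near (9.5, 0.8) before and (7.8, 1.5) after, so it travelled √(1.7² + 0.7²) ≈ 1.8 units.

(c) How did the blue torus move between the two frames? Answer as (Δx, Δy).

(1.1, -1.7)

The blue torus started near (3.2, 6.4) and ended near (4.3, 4.7).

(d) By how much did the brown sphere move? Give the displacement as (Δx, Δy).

(-1.2, -2.3)

The brown sphere started near (9.7, 6.0) and ended near (8.5, 3.7).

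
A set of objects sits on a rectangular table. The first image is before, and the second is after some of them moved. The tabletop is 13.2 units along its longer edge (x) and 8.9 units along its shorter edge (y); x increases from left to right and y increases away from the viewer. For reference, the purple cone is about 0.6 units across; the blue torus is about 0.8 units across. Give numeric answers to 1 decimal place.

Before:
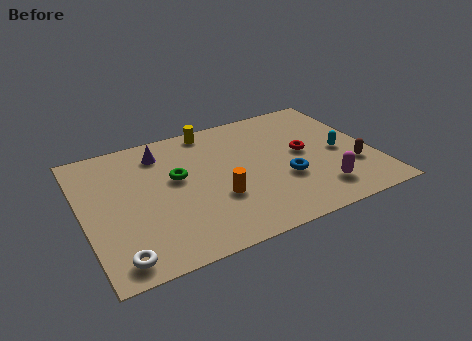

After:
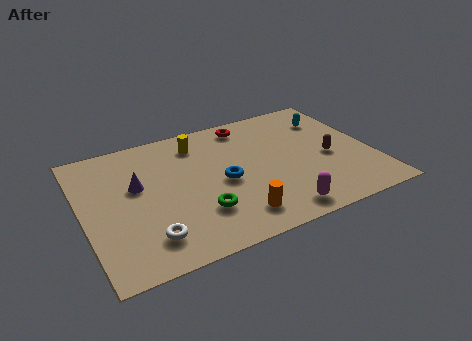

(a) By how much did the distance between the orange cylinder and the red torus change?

+1.8

They were about 4.5 units apart before and 6.3 after — 1.8 units further apart.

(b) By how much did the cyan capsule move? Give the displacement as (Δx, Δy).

(0.0, 2.6)

The cyan capsule started near (11.7, 4.1) and ended near (11.7, 6.7).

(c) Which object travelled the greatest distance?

the red torus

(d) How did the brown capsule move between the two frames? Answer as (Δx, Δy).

(-0.9, 1.1)

From the two frames, the brown capsule sits at roughly (12.1, 2.8) before and (11.2, 3.9) after.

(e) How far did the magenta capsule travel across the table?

2.1

From (10.4, 1.8) to (8.4, 1.1), the magenta capsule covered √(2.0² + 0.7²) ≈ 2.1 units.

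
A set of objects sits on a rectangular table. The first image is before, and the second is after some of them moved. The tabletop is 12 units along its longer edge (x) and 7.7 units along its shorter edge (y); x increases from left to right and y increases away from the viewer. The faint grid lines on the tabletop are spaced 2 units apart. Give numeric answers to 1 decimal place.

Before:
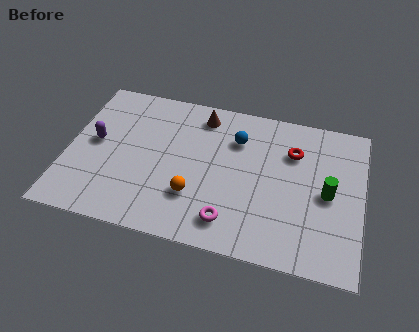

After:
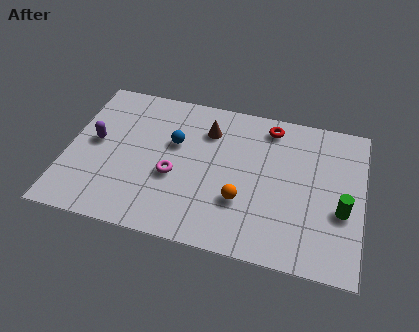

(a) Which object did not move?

the purple capsule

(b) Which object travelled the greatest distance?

the magenta torus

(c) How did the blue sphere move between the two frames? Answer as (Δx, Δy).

(-2.5, -0.8)

The blue sphere started near (6.8, 5.6) and ended near (4.3, 4.8).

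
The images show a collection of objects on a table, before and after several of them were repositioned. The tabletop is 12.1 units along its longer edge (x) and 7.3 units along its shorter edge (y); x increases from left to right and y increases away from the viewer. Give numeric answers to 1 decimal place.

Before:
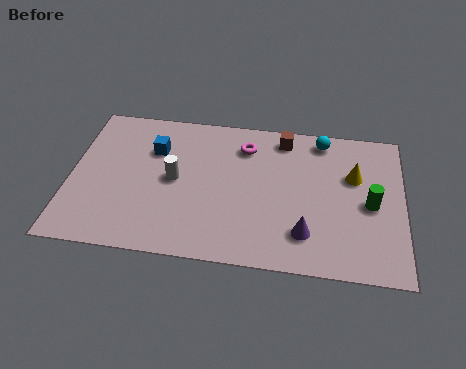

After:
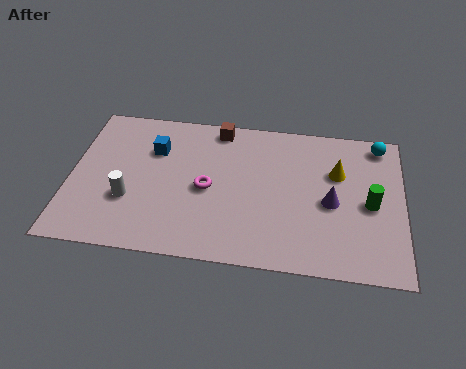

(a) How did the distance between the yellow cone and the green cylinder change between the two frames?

+0.4

The distance was about 1.4 in the first image and 1.8 in the second, so they moved 0.4 units further apart.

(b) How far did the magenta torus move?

2.6

From (6.3, 5.7) to (5.0, 3.4), the magenta torus covered √(1.3² + 2.3²) ≈ 2.6 units.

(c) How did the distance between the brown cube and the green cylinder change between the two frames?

+2.1

The distance was about 4.3 in the first image and 6.4 in the second, so they moved 2.1 units further apart.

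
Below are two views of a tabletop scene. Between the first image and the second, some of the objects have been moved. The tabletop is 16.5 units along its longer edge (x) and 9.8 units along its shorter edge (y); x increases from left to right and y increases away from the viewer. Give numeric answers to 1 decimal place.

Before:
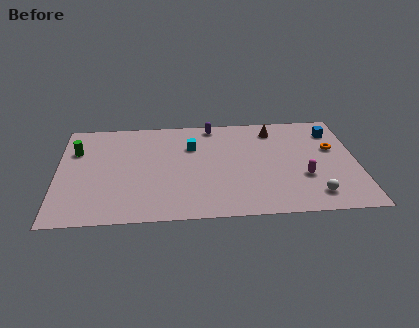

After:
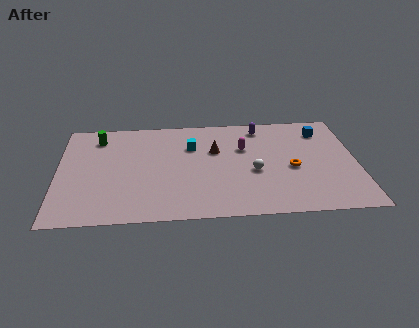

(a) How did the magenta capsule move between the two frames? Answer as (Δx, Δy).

(-3.2, 3.0)

The magenta capsule was at about (13.5, 3.4) and moved to about (10.3, 6.4).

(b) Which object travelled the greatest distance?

the magenta capsule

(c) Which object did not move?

the cyan cube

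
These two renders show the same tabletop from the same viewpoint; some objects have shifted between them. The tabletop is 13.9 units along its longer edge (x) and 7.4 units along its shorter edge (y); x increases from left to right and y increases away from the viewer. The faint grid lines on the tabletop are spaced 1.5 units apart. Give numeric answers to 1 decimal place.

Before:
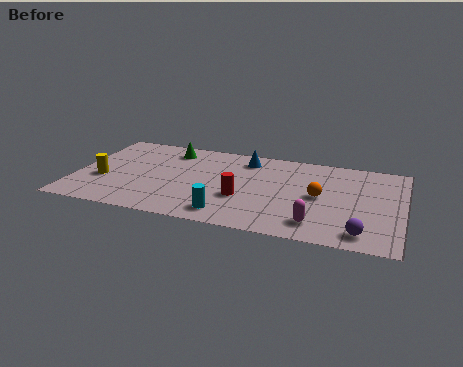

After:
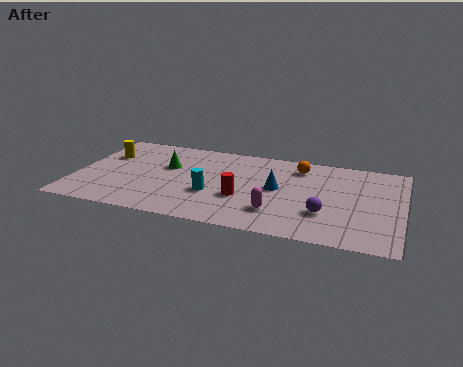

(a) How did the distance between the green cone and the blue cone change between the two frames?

+1.6

Before: roughly 3.3 units apart; after: 4.9. That's 1.6 units further apart.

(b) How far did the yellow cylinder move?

2.2

From (1.2, 2.8) to (1.1, 5.0), the yellow cylinder covered √(0.1² + 2.2²) ≈ 2.2 units.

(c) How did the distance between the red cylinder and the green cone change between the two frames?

-0.9

Before: roughly 4.8 units apart; after: 3.9. That's 0.9 units closer together.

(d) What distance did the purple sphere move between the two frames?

2.0

From (12.3, 1.1) to (10.7, 2.3), the purple sphere covered √(1.6² + 1.2²) ≈ 2.0 units.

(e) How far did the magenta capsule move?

1.8

The magenta capsule moved from about (10.4, 1.4) to (8.7, 1.9), a distance of √(1.7² + 0.5²) ≈ 1.8.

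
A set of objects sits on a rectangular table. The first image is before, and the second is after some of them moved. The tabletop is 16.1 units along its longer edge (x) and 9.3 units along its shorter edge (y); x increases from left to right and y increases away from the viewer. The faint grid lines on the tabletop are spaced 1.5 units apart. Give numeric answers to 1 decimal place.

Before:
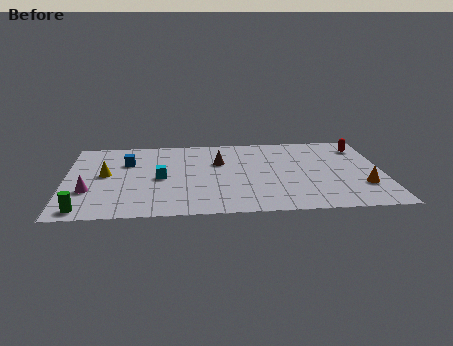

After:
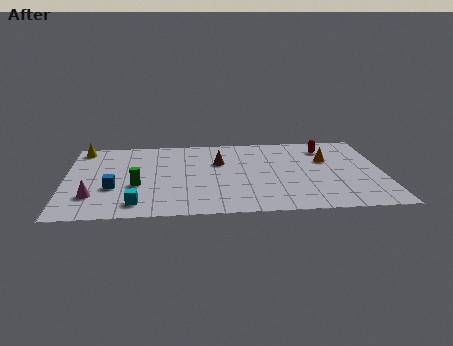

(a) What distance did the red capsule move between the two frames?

1.8

From (15.1, 7.4) to (13.3, 7.4), the red capsule covered √(1.8² + 0.0²) ≈ 1.8 units.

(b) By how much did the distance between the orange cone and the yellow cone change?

-0.5

Before: roughly 13.2 units apart; after: 12.7. That's 0.5 units closer together.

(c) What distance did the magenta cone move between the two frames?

0.6

The magenta cone moved from about (1.2, 3.1) to (1.4, 2.5), a distance of √(0.2² + 0.6²) ≈ 0.6.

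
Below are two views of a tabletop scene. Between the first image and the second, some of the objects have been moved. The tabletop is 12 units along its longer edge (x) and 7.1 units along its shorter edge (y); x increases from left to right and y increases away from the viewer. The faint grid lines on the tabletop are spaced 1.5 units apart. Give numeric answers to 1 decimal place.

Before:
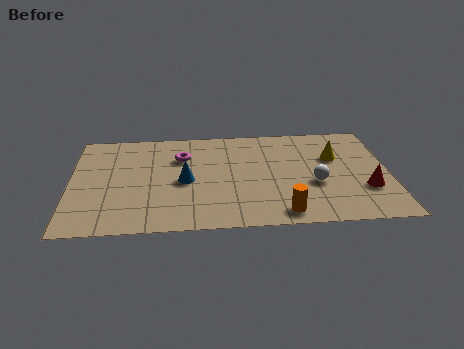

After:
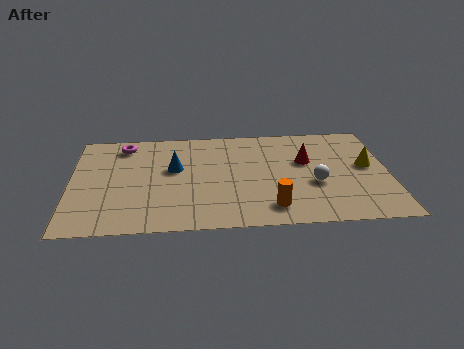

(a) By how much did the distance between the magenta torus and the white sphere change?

+2.4

Before: roughly 5.5 units apart; after: 7.9. That's 2.4 units further apart.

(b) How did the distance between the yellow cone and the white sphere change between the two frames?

+0.3

They were about 2.0 units apart before and 2.3 after — 0.3 units further apart.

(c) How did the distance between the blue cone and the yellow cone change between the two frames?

+1.5

The distance was about 5.8 in the first image and 7.3 in the second, so they moved 1.5 units further apart.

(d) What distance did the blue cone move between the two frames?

1.0

The blue cone was near (4.3, 3.3) before and (3.9, 4.2) after, so it travelled √(0.4² + 0.9²) ≈ 1.0 units.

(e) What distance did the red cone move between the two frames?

3.0

From (11.1, 2.3) to (8.9, 4.4), the red cone covered √(2.2² + 2.1²) ≈ 3.0 units.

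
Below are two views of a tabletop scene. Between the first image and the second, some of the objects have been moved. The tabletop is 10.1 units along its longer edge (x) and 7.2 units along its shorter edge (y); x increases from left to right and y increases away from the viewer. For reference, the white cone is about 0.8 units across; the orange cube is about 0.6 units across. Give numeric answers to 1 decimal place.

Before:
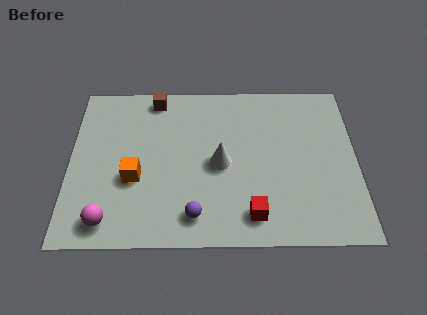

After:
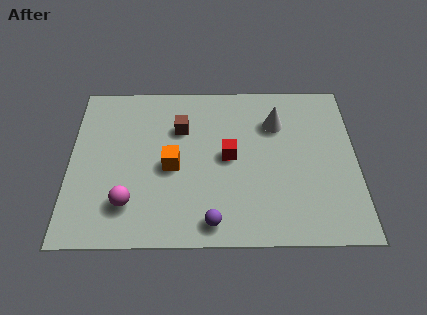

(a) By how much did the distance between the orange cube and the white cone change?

+1.1

They were about 3.1 units apart before and 4.2 after — 1.1 units further apart.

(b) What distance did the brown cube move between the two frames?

1.7

From (3.0, 6.4) to (3.9, 5.0), the brown cube covered √(0.9² + 1.4²) ≈ 1.7 units.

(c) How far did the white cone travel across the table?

2.7

From (5.3, 3.4) to (7.3, 5.2), the white cone covered √(2.0² + 1.8²) ≈ 2.7 units.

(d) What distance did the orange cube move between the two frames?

1.4

The orange cube was near (2.3, 2.8) before and (3.6, 3.3) after, so it travelled √(1.3² + 0.5²) ≈ 1.4 units.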